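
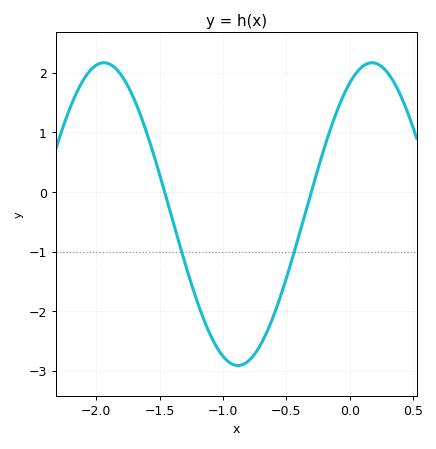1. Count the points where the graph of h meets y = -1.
2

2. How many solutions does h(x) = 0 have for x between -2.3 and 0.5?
2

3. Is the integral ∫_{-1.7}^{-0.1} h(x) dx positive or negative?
negative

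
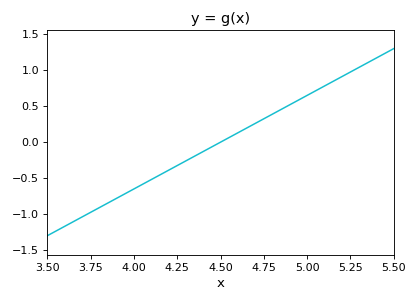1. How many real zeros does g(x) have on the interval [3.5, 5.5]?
1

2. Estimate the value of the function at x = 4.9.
0.52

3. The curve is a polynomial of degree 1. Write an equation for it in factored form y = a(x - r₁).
y = 1.3(x - 4.5)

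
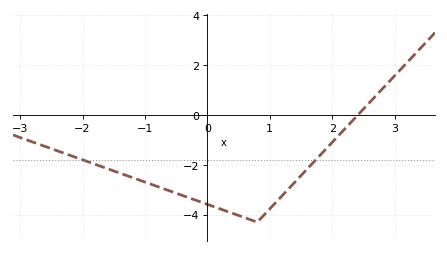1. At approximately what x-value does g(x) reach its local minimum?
0.8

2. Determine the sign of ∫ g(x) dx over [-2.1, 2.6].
negative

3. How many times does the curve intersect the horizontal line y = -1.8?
2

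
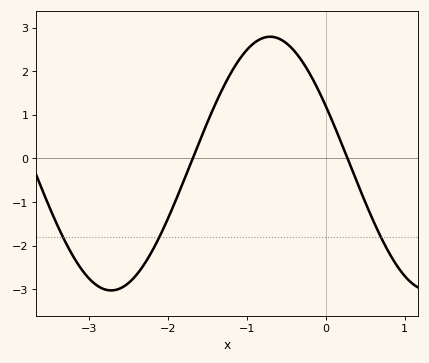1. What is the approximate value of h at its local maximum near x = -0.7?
2.79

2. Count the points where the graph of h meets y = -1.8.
3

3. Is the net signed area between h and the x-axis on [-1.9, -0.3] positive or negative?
positive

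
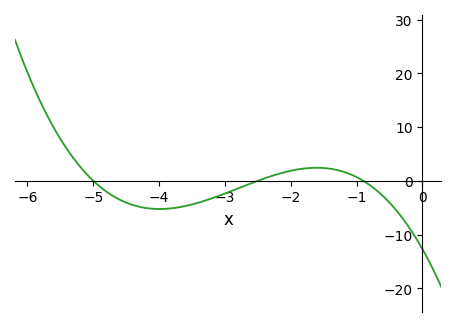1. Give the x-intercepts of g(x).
-5, -2.5, -0.9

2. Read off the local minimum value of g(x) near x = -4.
-5.25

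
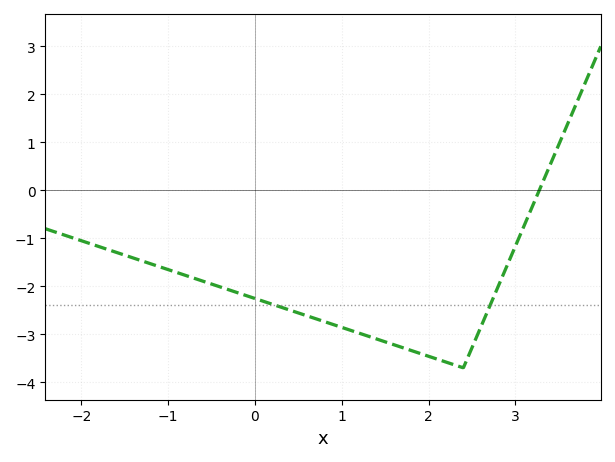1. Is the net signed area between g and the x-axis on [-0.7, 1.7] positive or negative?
negative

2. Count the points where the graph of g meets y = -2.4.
2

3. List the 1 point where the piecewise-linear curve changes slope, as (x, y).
(2.4, -3.7)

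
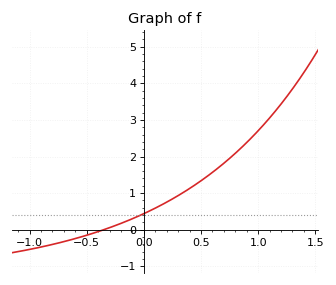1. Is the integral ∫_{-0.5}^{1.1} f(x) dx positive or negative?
positive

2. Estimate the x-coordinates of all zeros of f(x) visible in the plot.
-0.35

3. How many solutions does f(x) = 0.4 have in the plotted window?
1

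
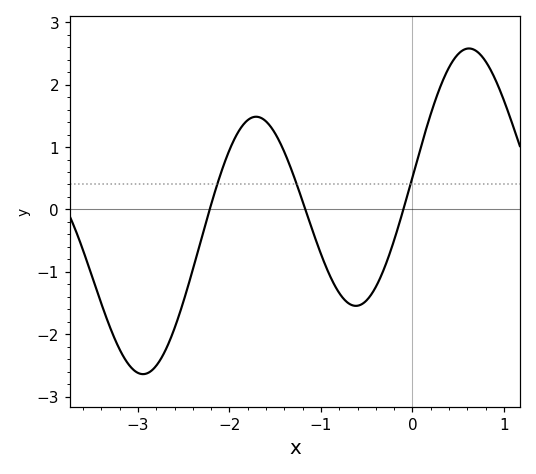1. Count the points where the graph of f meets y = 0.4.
3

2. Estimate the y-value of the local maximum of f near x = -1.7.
1.49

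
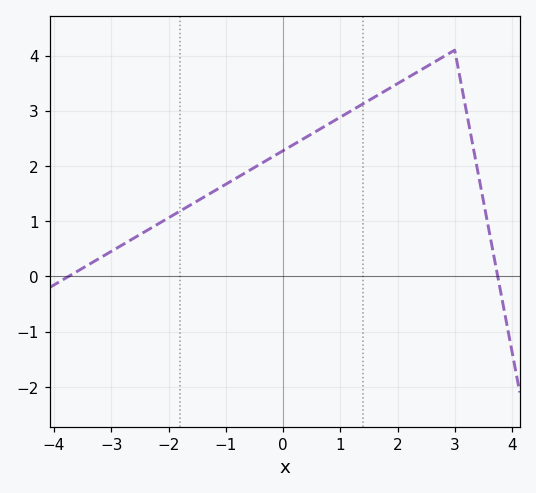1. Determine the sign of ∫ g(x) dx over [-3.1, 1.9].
positive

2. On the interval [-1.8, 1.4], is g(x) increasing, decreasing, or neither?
increasing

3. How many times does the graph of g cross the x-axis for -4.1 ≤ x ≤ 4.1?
2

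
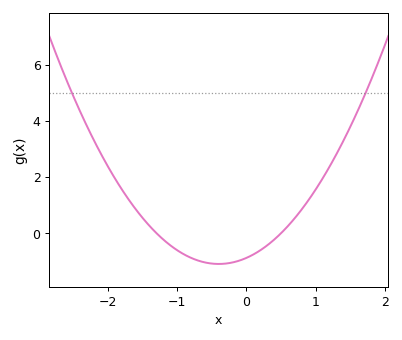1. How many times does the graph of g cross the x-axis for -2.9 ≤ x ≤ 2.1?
2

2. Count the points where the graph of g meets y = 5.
2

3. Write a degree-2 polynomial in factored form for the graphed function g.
y = 1.35(x + 1.3)(x - 0.5)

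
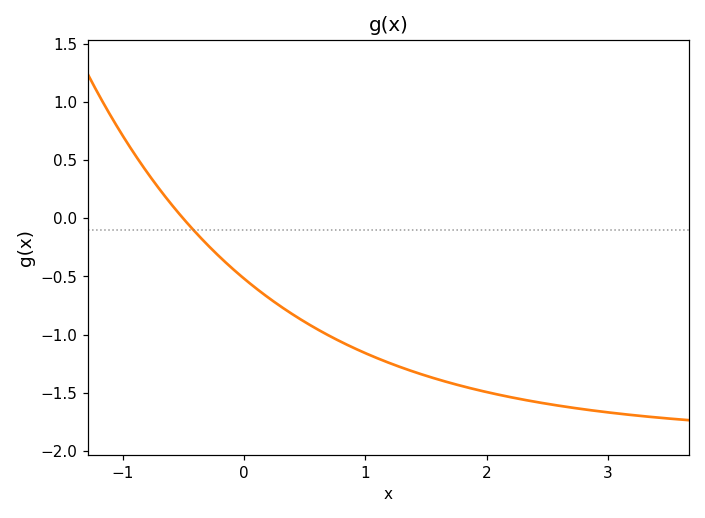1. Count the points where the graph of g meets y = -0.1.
1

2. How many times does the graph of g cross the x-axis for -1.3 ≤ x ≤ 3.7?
1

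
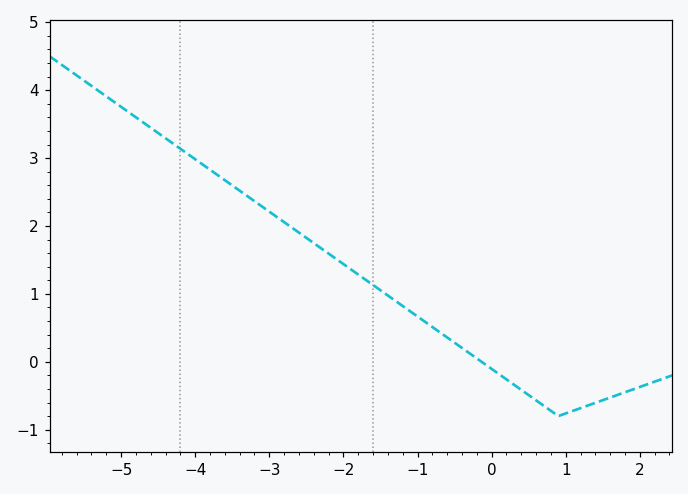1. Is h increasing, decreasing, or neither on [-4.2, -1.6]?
decreasing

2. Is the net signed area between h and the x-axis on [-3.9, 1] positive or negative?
positive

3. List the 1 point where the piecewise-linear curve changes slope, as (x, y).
(0.9, -0.8)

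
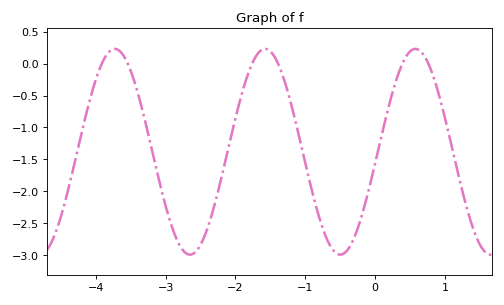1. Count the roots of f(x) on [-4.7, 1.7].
6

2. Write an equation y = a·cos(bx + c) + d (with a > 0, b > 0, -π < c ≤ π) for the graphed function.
y = 1.61cos(2.9x - 1.7) - 1.38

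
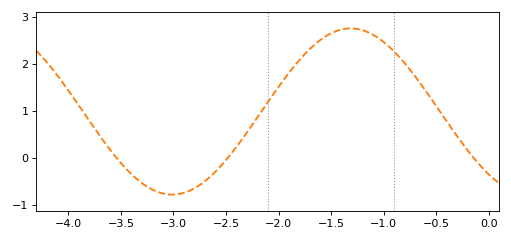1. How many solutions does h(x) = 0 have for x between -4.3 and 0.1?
3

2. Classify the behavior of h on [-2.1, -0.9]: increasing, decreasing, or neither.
neither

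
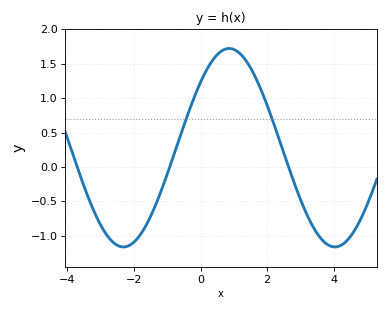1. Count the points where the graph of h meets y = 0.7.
2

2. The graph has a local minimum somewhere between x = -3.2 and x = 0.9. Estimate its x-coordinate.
-2.31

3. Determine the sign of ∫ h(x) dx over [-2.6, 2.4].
positive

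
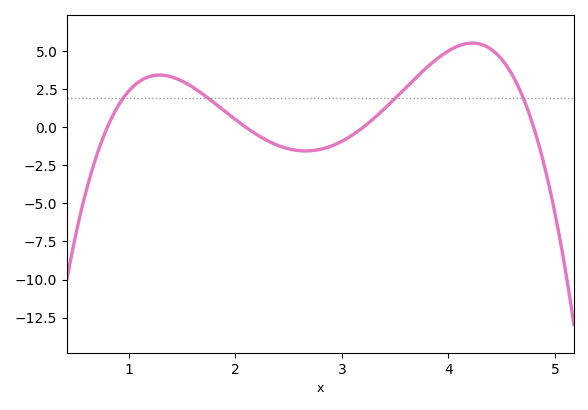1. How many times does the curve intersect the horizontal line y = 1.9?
4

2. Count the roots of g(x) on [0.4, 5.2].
4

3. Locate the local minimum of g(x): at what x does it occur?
2.66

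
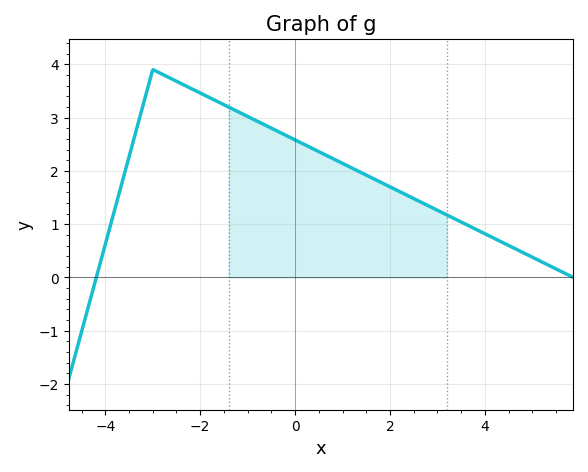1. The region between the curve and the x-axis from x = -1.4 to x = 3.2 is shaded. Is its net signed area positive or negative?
positive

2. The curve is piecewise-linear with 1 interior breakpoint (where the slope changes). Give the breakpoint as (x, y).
(-3, 3.9)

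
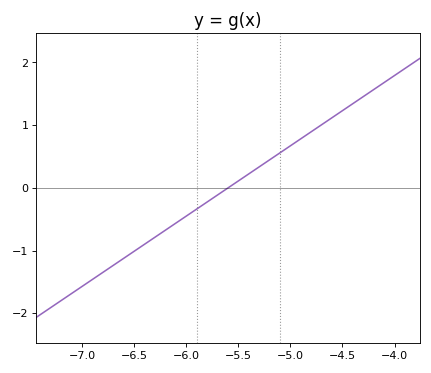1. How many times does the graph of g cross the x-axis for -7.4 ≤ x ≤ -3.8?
1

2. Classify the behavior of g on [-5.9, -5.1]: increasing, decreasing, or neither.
increasing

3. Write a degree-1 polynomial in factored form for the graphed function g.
y = 1.12(x + 5.6)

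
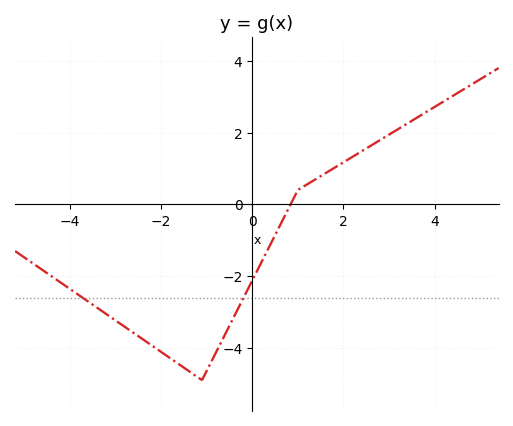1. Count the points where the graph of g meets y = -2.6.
2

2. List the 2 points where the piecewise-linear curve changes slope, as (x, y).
(-1.1, -4.9); (1, 0.4)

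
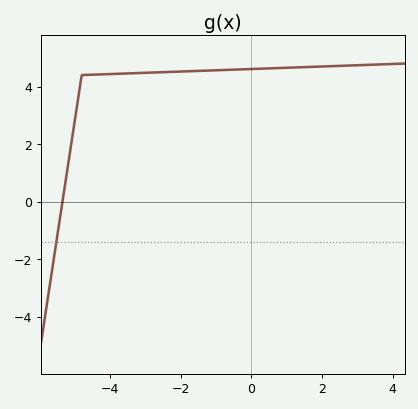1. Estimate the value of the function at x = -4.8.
4.4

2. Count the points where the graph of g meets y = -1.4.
1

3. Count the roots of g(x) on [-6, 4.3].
1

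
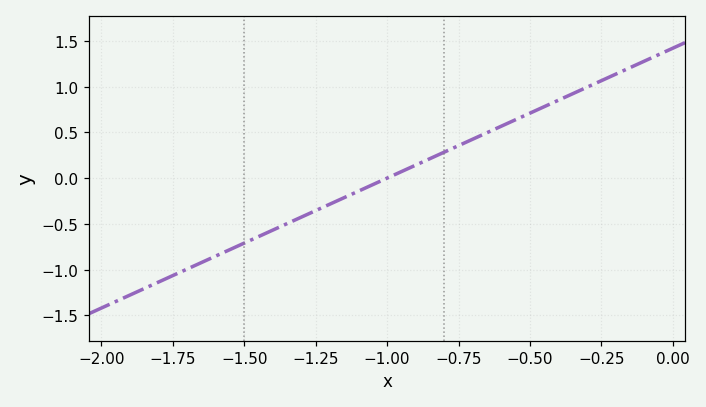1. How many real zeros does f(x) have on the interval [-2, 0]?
1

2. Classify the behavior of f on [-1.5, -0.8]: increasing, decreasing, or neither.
increasing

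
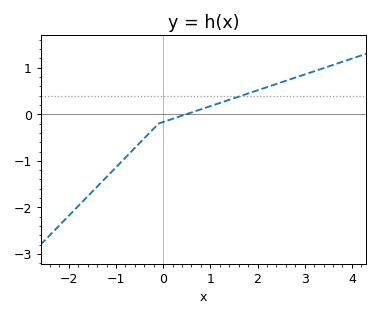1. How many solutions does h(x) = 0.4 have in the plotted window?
1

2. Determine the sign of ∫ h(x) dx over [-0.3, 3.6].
positive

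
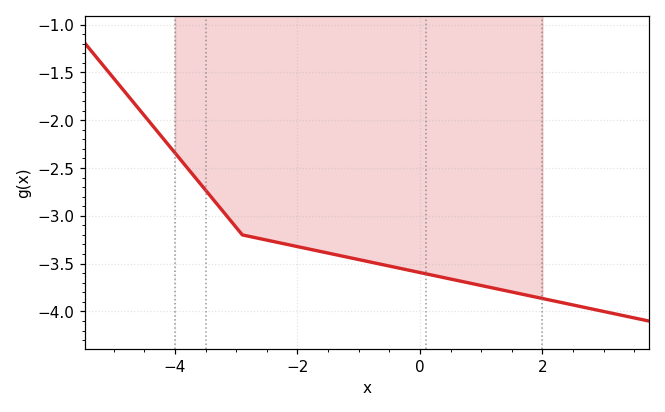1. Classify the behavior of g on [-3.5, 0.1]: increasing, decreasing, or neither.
decreasing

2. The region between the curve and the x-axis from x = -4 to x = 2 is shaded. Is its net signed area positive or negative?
negative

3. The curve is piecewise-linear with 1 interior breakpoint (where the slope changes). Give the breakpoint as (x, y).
(-2.9, -3.2)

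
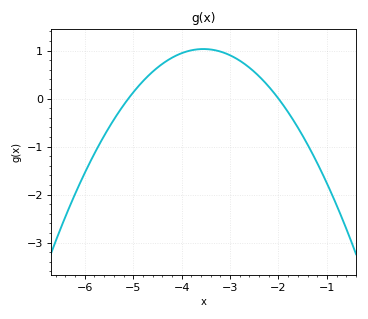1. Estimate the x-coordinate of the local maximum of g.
-3.55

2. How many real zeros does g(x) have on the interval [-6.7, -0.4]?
2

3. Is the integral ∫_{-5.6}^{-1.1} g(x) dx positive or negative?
positive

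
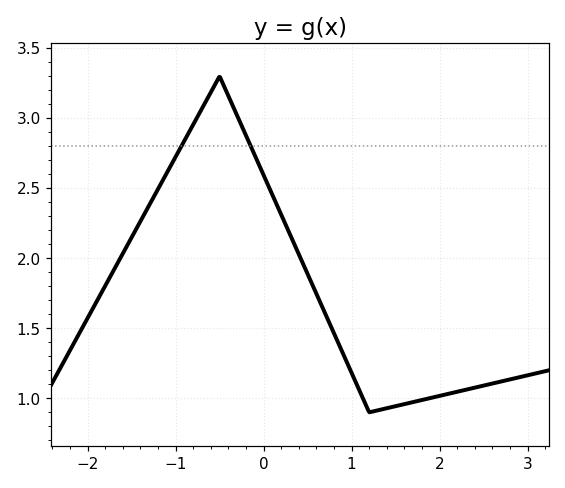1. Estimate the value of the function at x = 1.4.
0.929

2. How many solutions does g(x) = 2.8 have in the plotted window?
2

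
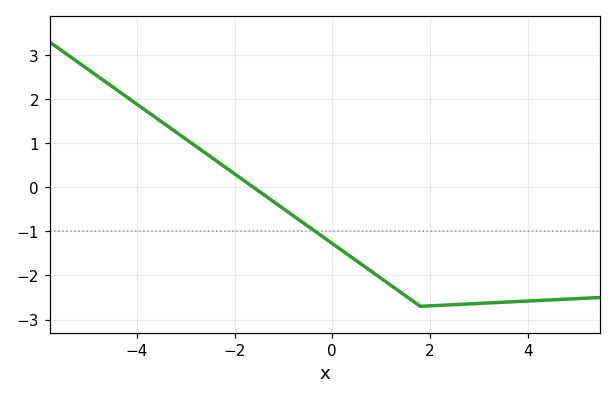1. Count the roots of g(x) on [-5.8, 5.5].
1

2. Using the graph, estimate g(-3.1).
1.18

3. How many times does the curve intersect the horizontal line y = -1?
1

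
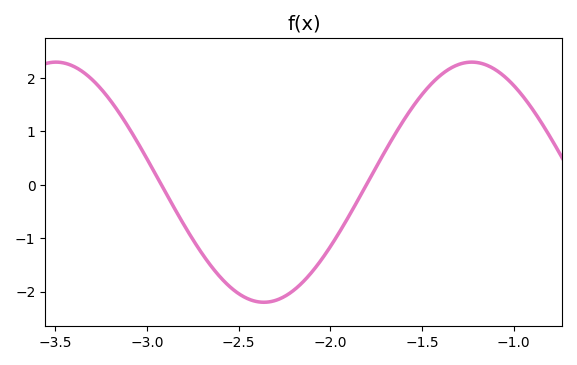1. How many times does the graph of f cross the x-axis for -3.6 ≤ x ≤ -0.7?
2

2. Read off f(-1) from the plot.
1.87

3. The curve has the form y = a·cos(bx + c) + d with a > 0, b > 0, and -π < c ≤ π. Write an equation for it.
y = 2.25cos(2.77x - 2.88) + 0.05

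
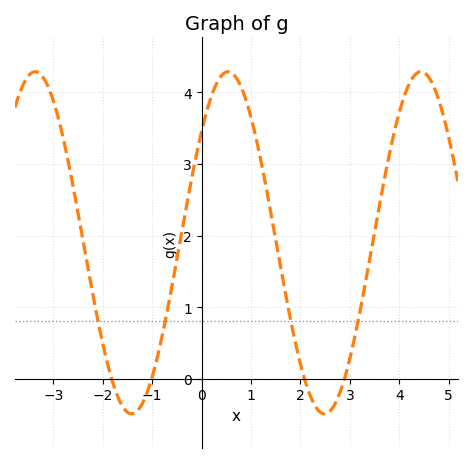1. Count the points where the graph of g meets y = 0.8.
4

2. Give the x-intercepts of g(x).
-1.8, -1, 2, 2.8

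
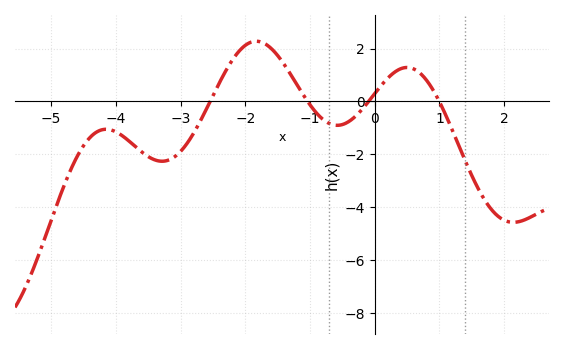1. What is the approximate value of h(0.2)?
0.877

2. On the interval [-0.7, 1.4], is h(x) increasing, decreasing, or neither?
neither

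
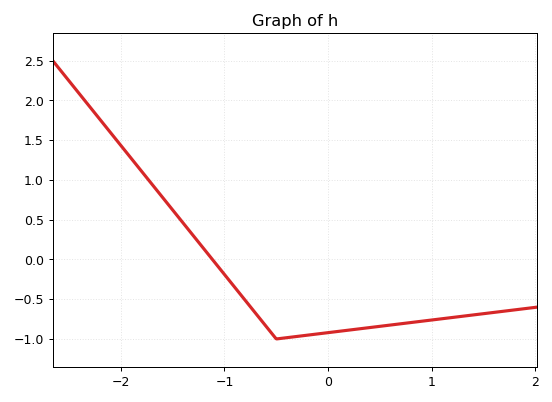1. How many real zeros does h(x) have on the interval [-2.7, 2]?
1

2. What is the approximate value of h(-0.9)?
-0.351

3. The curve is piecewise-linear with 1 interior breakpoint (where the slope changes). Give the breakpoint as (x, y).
(-0.5, -1)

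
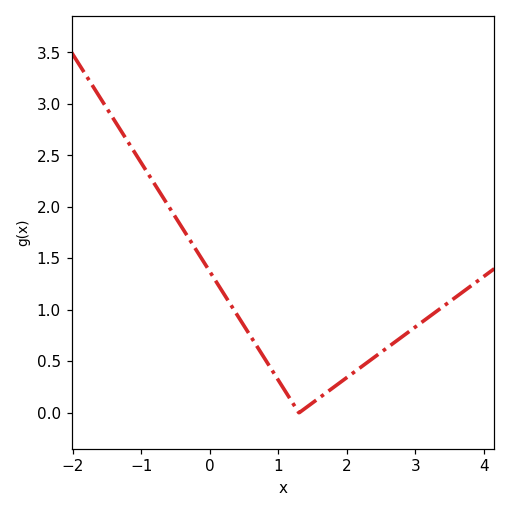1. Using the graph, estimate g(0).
1.35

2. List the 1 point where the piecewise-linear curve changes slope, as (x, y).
(1.3, 0)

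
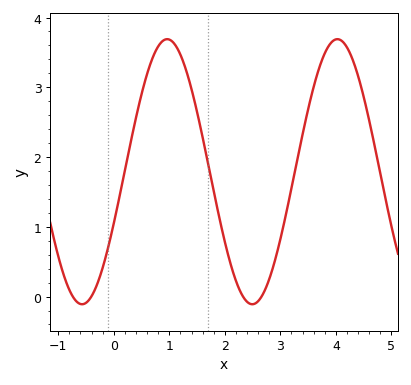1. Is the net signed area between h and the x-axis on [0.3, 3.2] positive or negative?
positive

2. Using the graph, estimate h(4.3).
3.4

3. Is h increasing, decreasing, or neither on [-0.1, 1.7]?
neither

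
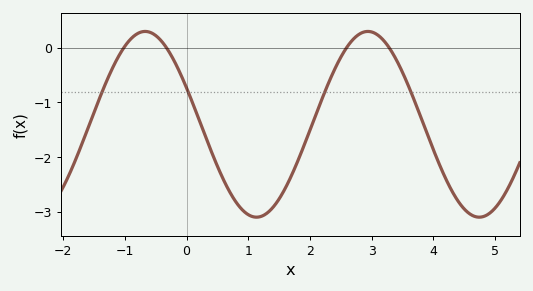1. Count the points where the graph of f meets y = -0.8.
4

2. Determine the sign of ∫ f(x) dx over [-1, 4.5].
negative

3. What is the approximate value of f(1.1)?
-3.1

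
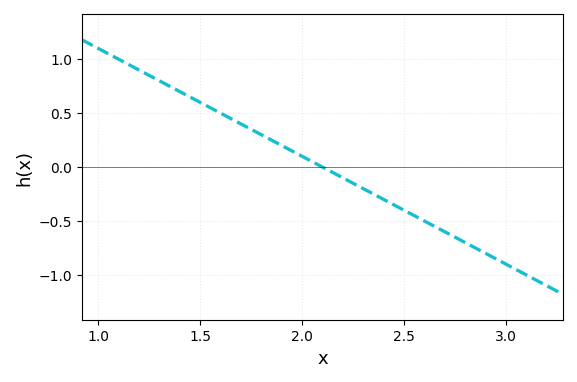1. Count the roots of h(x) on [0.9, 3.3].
1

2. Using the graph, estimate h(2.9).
-0.8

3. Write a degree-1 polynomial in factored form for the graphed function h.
y = -1(x - 2.1)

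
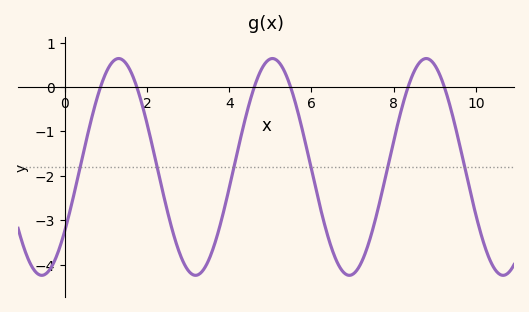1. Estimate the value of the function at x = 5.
0.6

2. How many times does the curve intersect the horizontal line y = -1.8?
6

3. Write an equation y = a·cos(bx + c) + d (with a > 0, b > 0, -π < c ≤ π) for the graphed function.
y = 2.44cos(1.7x - 2.2) - 1.8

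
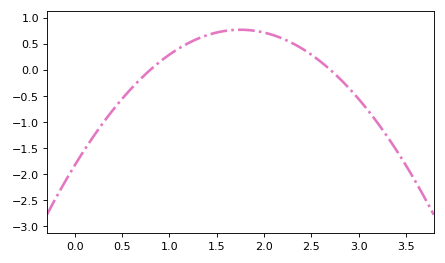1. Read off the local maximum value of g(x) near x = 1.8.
0.75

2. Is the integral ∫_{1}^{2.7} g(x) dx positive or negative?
positive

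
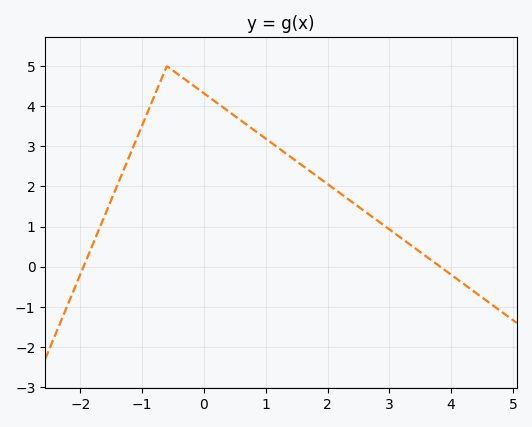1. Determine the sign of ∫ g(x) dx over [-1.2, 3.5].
positive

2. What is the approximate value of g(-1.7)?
0.9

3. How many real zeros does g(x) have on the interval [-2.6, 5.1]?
2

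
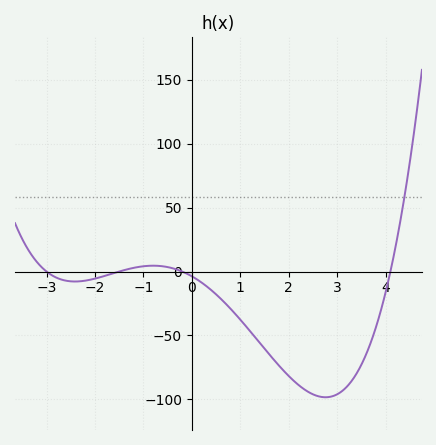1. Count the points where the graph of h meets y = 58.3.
1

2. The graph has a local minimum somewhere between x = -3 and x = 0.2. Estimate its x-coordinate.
-2.41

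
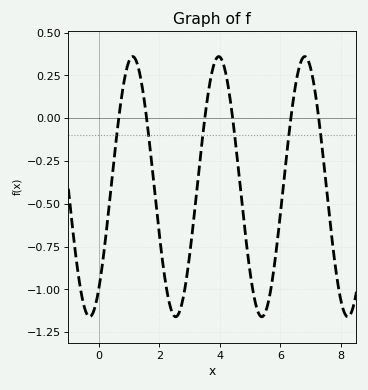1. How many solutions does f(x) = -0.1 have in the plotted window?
6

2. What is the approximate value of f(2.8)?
-1.04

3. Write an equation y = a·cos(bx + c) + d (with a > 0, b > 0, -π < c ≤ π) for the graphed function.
y = 0.76cos(2.21x - 2.47) - 0.4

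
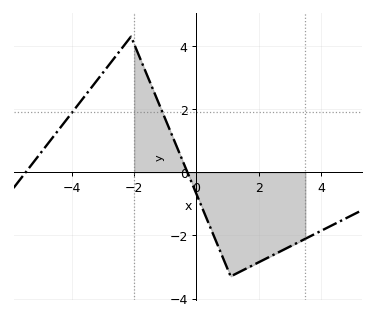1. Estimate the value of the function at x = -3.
3.16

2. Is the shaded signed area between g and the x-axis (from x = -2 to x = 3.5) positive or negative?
negative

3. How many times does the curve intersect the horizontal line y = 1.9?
2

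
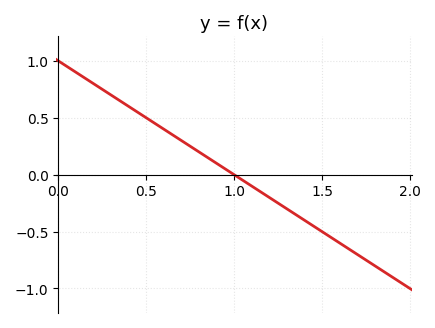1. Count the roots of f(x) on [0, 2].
1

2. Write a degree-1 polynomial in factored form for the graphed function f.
y = -1(x - 1)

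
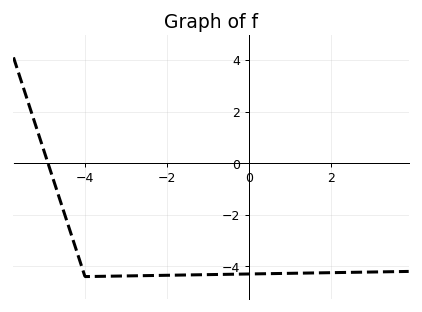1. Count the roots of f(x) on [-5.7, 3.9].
1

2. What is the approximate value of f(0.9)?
-4.2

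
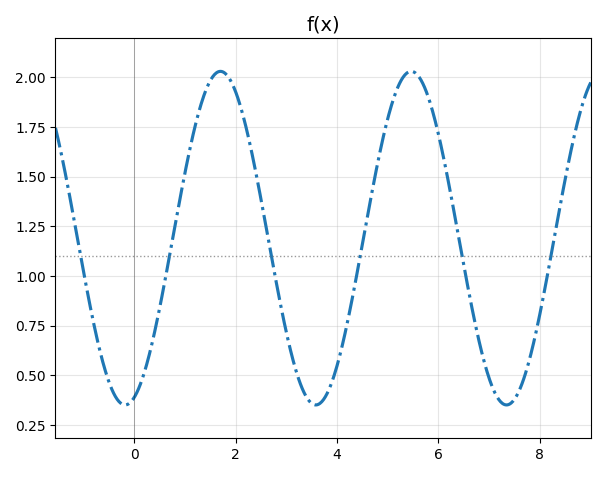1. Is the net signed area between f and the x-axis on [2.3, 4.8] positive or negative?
positive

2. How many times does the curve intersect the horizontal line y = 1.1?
6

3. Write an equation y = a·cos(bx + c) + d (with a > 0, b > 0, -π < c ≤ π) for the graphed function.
y = 0.84cos(1.7x - 2.8) + 1.19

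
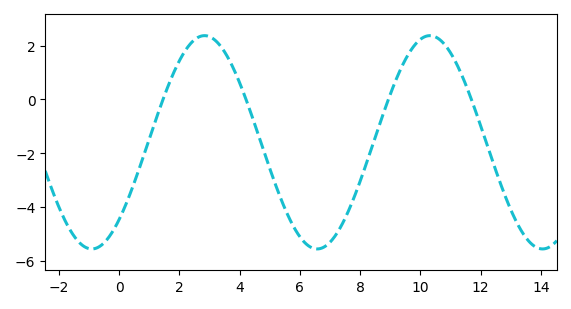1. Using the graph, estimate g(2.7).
2.4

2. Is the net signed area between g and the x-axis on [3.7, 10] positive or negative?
negative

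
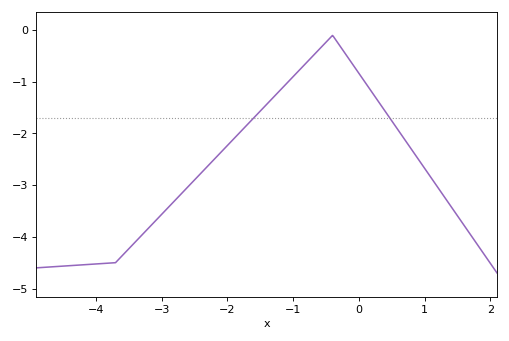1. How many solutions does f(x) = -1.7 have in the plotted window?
2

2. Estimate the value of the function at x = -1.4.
-1.4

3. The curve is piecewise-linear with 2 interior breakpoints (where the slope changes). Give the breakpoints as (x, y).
(-3.7, -4.5); (-0.4, -0.1)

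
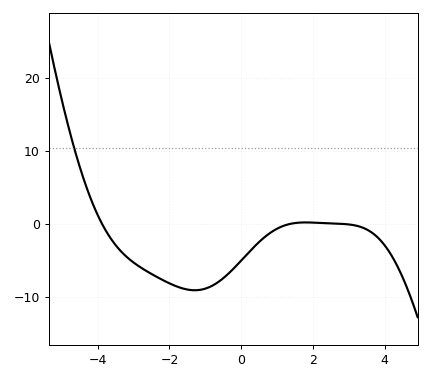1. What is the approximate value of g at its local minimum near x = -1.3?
-9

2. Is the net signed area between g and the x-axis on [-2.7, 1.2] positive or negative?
negative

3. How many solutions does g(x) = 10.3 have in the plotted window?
1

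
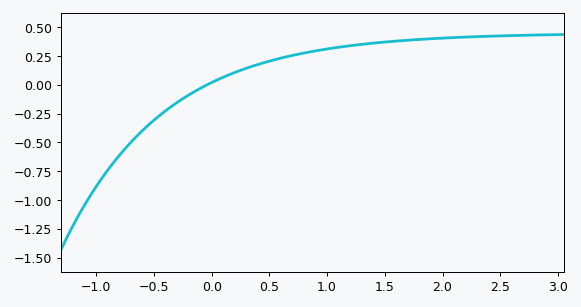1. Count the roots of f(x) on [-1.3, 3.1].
1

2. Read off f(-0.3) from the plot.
-0.15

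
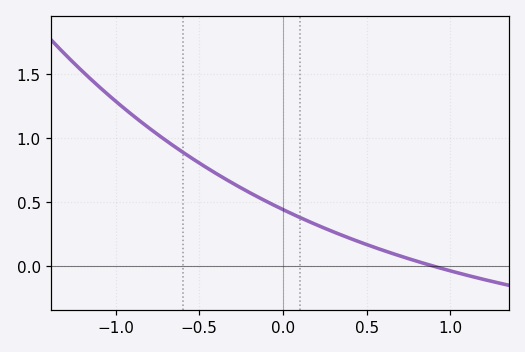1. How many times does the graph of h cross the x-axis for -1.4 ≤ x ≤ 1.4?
1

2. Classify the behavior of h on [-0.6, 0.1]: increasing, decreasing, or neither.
decreasing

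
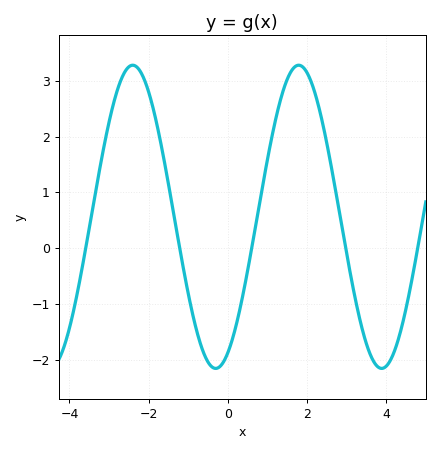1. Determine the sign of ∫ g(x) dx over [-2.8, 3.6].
positive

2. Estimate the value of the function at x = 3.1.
-0.497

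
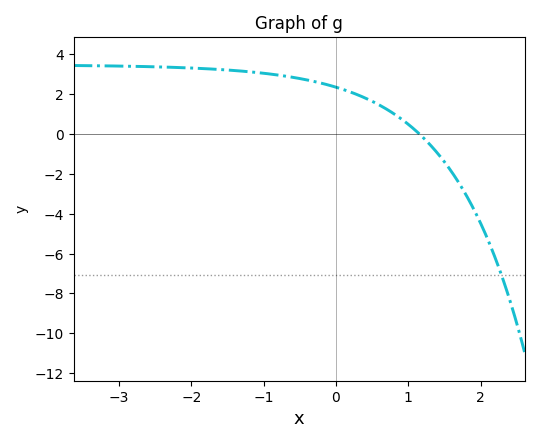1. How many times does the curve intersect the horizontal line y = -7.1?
1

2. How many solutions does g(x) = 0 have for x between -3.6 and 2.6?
1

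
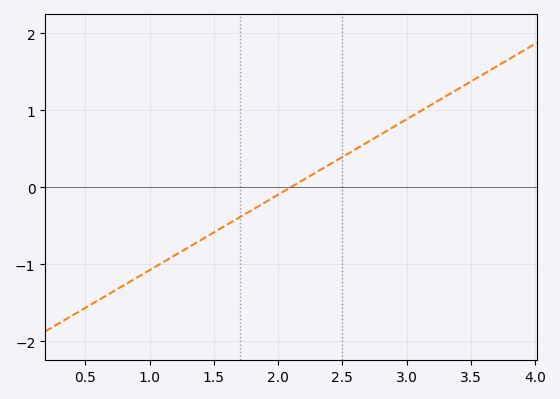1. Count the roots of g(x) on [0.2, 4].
1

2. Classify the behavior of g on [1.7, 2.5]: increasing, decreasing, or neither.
increasing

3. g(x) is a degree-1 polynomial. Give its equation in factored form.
y = 0.98(x - 2.1)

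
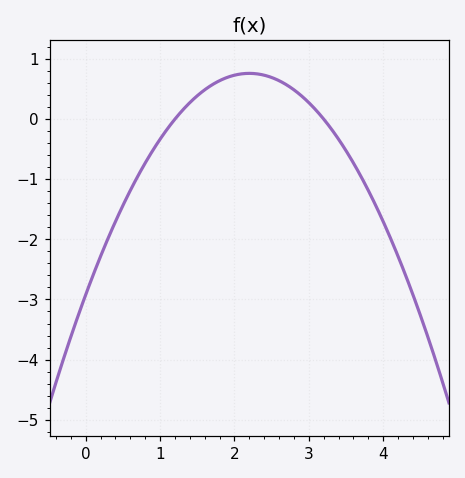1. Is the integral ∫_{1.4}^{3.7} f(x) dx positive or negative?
positive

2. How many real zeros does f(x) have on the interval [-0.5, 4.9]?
2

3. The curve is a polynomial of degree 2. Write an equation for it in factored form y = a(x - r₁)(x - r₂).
y = -0.76(x - 1.2)(x - 3.2)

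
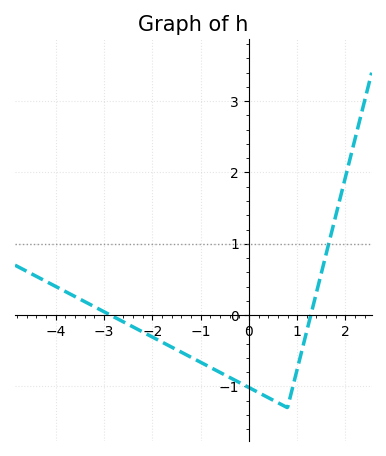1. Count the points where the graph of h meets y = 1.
1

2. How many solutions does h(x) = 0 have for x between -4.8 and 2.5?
2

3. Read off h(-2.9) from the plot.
0.011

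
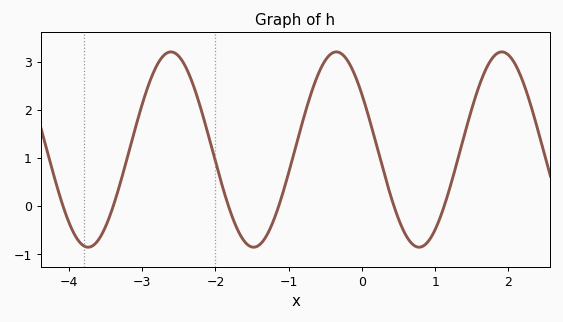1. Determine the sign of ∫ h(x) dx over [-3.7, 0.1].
positive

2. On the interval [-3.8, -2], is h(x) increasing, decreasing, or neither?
neither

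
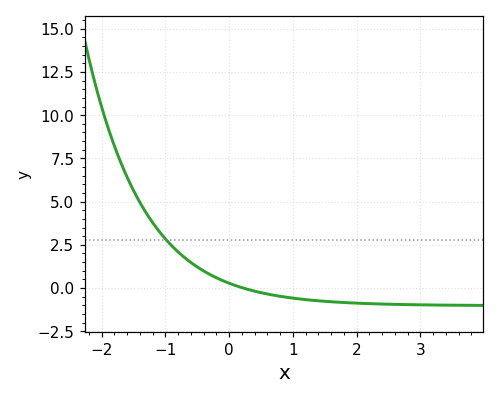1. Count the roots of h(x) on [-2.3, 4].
1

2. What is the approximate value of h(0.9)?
-0.533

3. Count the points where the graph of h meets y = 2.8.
1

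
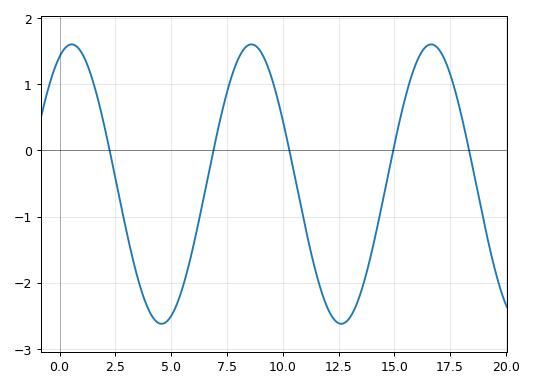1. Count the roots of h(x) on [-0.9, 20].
5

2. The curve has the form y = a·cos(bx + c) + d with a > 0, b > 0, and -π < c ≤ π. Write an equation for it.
y = 2.11cos(0.78x - 0.422) - 0.51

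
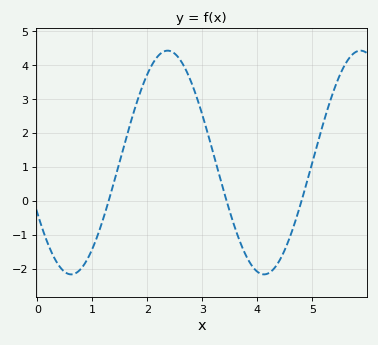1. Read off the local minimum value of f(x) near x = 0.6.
-2.17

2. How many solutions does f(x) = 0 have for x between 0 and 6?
3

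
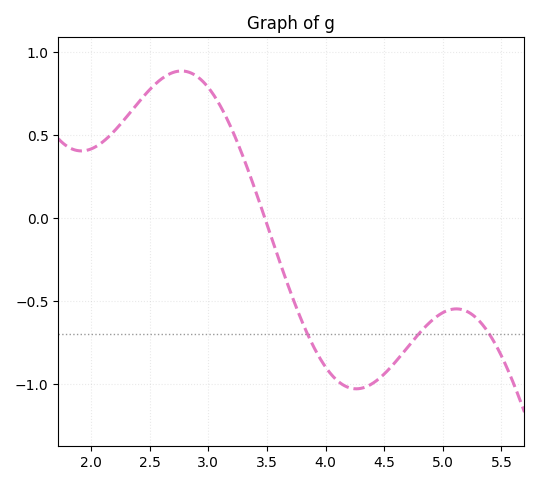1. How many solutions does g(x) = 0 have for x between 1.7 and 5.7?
1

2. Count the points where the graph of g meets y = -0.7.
3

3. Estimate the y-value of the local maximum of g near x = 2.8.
0.884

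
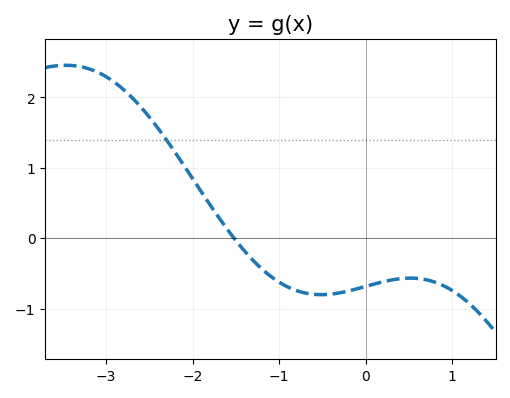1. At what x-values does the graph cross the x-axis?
-1.52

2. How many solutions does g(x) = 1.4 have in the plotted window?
1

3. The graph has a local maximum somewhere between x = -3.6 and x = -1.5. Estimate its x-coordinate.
-3.46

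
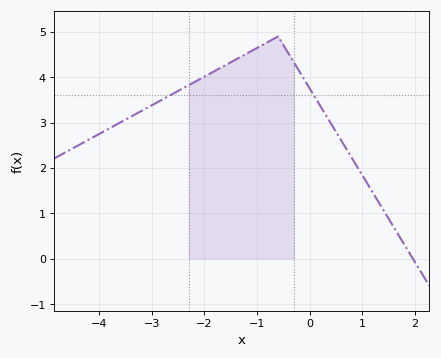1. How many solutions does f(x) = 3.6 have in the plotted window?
2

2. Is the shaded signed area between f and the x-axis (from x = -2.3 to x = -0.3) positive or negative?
positive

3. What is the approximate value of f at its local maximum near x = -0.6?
4.9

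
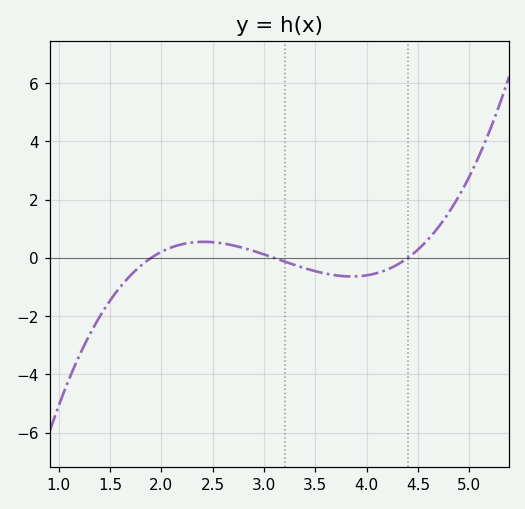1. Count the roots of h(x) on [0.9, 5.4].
3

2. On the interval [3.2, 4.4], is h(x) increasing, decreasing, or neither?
neither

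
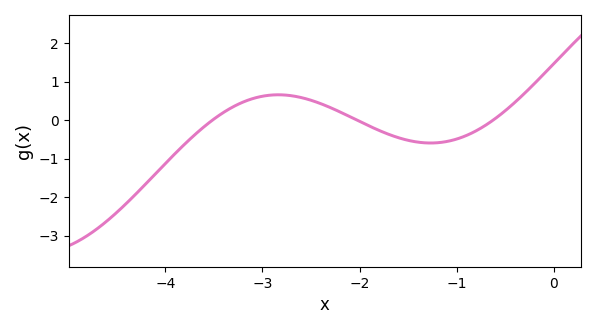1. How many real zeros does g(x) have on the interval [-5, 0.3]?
3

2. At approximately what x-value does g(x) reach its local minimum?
-1.27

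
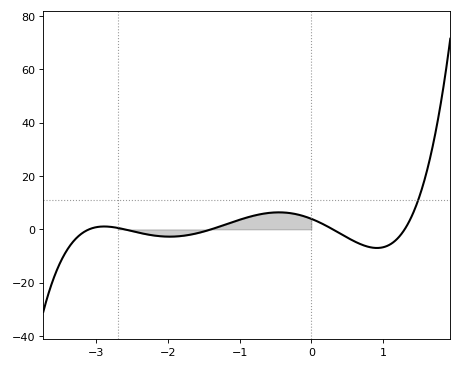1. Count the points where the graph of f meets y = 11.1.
1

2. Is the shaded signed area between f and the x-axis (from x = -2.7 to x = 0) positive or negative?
positive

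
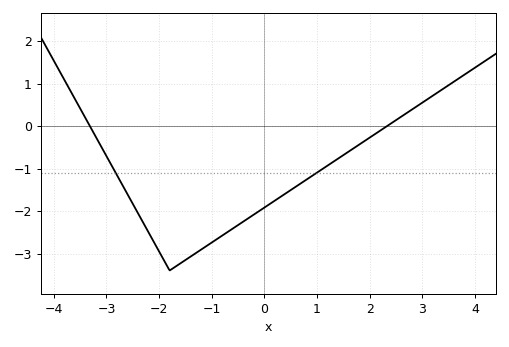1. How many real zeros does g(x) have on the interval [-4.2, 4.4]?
2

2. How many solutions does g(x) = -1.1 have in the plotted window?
2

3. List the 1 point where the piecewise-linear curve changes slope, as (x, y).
(-1.8, -3.4)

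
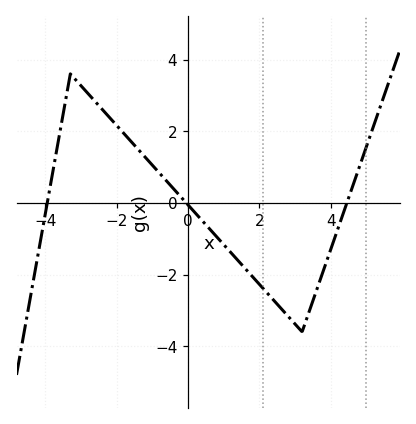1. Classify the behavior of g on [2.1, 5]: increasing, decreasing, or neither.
neither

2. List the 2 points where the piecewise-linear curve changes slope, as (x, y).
(-3.3, 3.6); (3.2, -3.6)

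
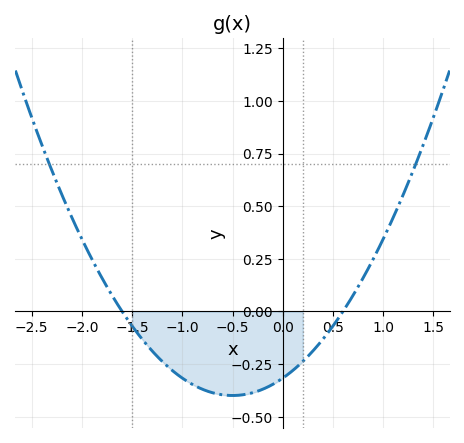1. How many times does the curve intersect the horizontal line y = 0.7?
2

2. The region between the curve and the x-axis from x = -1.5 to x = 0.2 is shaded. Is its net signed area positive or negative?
negative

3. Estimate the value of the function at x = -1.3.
-0.188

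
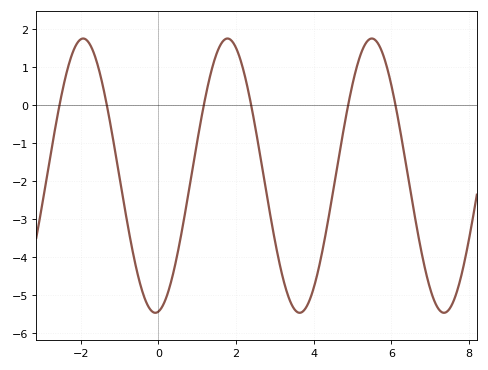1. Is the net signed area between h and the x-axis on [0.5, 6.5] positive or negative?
negative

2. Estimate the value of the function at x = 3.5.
-5.36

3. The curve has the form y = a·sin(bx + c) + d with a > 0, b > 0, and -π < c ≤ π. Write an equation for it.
y = 3.6sin(1.69x - 1.44) - 1.86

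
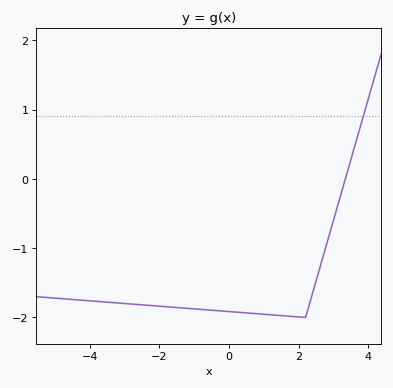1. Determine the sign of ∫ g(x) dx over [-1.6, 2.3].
negative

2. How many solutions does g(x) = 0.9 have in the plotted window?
1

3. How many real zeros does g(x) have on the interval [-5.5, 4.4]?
1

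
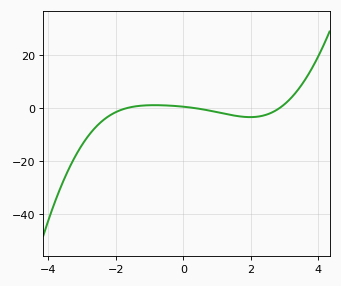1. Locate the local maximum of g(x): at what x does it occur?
-0.854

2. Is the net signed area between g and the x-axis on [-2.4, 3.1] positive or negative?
negative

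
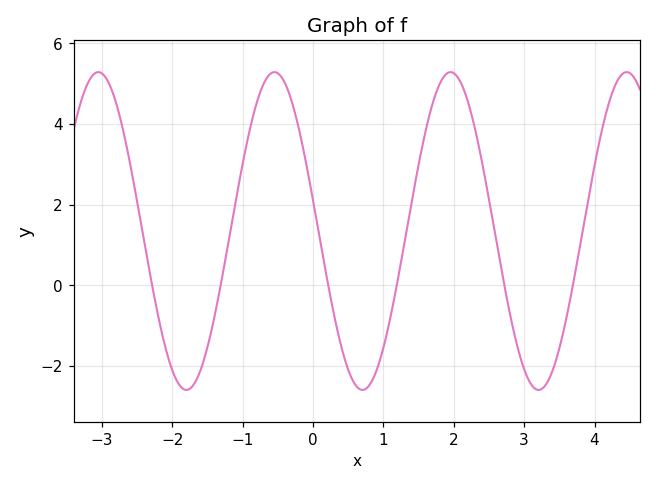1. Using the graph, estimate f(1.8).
5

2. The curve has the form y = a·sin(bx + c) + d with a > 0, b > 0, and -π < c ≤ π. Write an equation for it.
y = 3.94sin(2.51x + 2.95) + 1.35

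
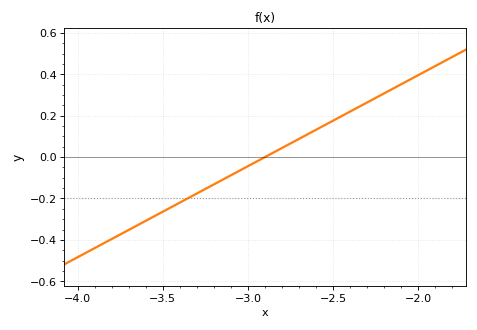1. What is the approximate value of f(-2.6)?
0.14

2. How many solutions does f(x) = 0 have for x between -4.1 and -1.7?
1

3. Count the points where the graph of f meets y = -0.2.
1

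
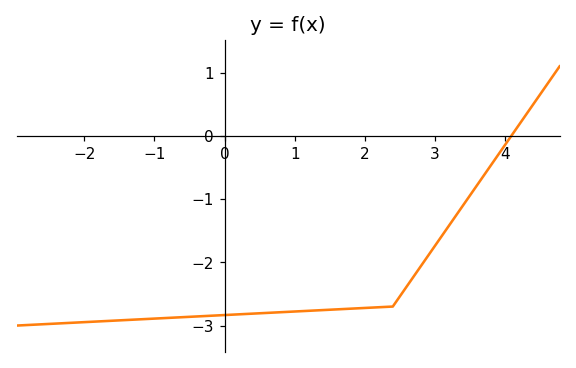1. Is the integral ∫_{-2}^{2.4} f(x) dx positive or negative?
negative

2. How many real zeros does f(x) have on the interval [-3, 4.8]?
1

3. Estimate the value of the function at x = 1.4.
-2.8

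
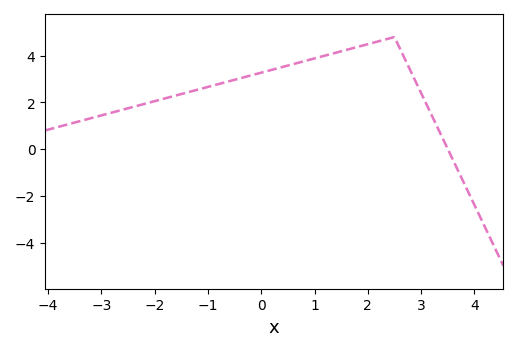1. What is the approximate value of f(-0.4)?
3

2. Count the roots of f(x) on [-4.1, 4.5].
1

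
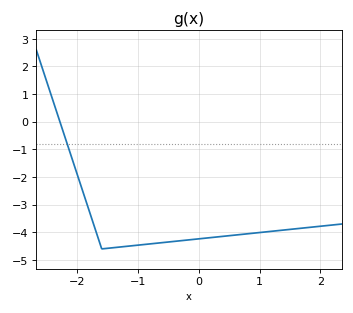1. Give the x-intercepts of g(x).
-2.3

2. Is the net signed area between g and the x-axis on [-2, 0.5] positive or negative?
negative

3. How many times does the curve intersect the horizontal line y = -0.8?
1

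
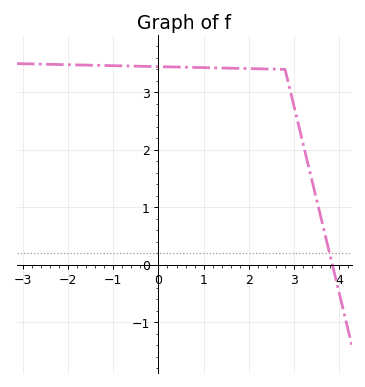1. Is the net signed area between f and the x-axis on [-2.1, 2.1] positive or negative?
positive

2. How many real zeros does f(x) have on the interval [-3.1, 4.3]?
1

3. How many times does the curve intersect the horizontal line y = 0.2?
1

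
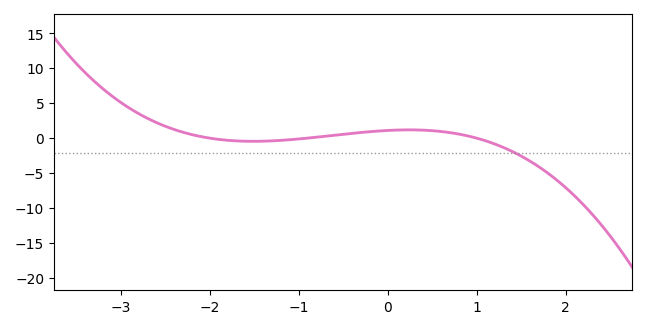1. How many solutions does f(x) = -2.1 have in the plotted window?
1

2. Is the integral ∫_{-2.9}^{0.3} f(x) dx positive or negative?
positive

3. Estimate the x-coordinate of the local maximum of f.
0.2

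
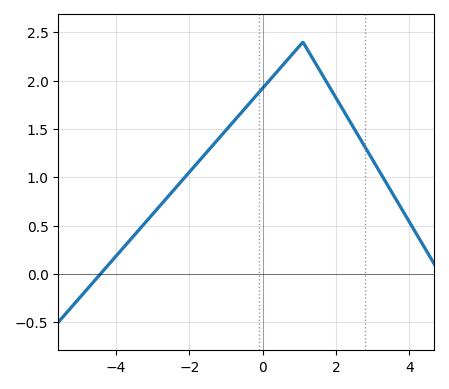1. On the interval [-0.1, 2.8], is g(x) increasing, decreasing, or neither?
neither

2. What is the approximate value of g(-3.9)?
0.25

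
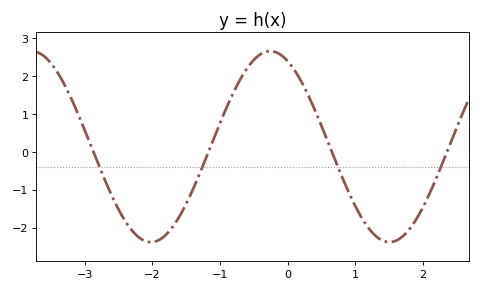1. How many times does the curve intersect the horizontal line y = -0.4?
4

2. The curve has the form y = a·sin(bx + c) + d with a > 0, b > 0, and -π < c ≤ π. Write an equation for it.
y = 2.52sin(1.8x + 2) + 0.14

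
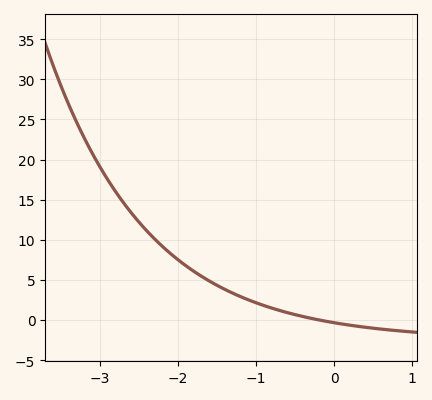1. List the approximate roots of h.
-0.2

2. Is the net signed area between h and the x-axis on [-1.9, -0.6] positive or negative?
positive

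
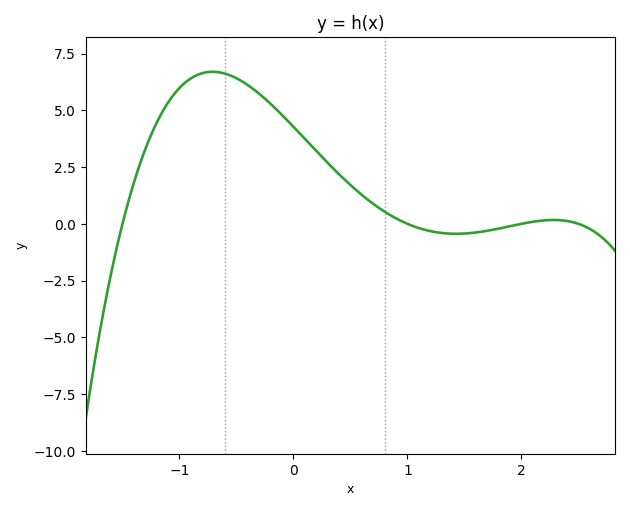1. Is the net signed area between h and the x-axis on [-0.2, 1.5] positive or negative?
positive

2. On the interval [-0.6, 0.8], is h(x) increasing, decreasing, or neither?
decreasing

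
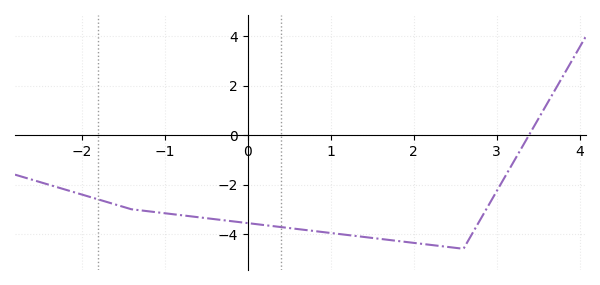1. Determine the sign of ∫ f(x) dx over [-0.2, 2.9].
negative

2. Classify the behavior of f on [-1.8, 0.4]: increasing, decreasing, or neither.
decreasing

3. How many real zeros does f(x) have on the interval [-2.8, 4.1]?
1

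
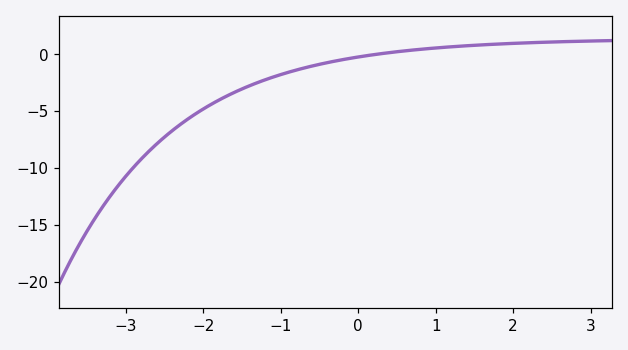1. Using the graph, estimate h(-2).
-4.8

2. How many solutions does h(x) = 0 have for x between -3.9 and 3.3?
1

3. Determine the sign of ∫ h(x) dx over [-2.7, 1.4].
negative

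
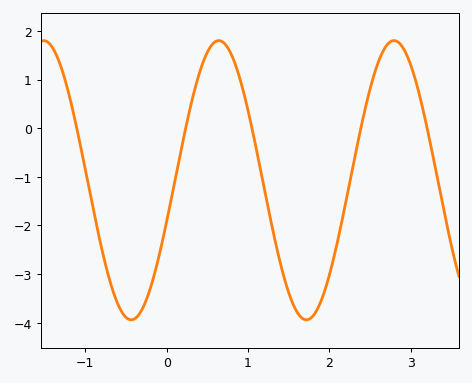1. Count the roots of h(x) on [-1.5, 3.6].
5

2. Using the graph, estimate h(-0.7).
-3.12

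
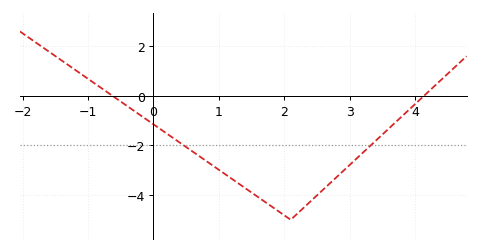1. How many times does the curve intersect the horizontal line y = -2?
2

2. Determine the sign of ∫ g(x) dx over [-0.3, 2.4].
negative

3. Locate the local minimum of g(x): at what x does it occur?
2.1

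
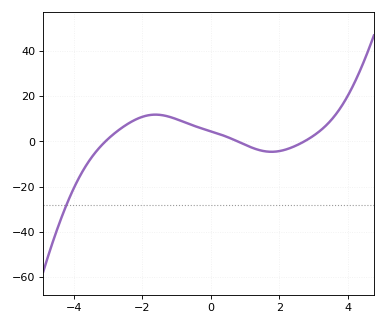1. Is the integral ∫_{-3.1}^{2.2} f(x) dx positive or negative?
positive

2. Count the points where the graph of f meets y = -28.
1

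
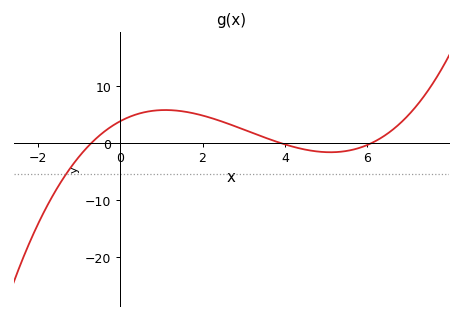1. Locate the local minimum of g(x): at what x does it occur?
5.11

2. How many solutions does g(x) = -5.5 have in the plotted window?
1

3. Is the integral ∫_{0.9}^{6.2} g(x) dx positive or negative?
positive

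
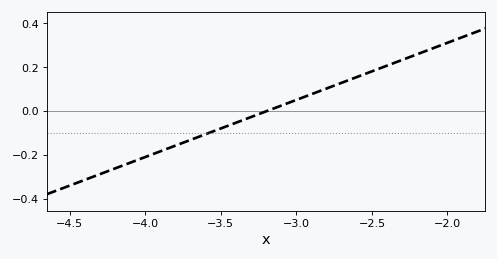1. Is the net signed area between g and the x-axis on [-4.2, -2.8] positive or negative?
negative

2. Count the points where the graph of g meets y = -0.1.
1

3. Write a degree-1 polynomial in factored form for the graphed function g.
y = 0.26(x + 3.2)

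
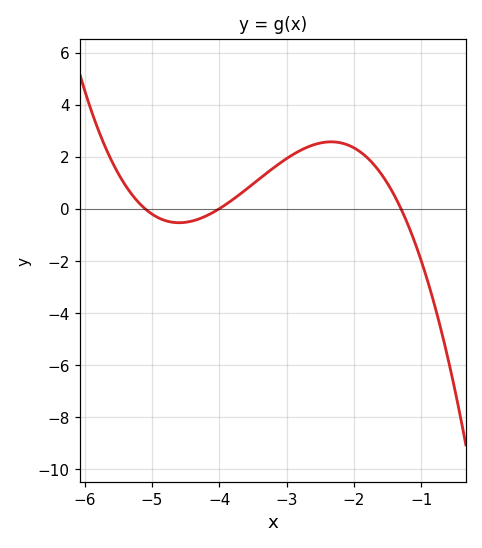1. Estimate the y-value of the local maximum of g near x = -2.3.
2.6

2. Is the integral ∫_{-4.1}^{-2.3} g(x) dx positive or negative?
positive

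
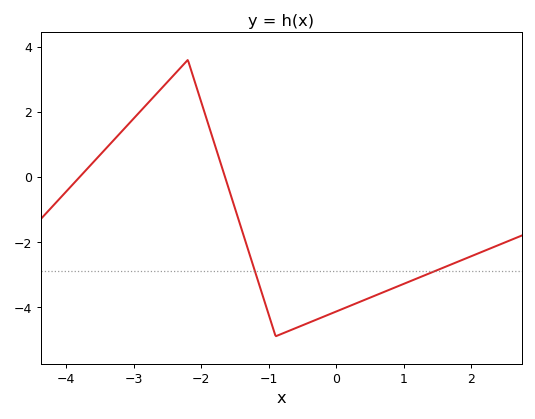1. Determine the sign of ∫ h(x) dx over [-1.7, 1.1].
negative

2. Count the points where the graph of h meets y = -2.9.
2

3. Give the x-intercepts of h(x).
-3.8, -1.65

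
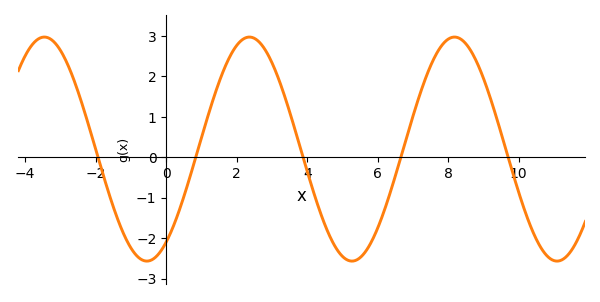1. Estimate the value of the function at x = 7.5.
2.26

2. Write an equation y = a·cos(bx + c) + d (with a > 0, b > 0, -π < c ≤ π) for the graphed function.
y = 2.77cos(1.08x - 2.55) + 0.2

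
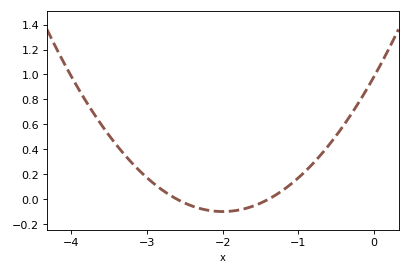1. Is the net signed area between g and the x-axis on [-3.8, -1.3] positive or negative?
positive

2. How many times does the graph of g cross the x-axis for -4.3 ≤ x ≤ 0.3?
2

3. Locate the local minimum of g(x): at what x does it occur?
-2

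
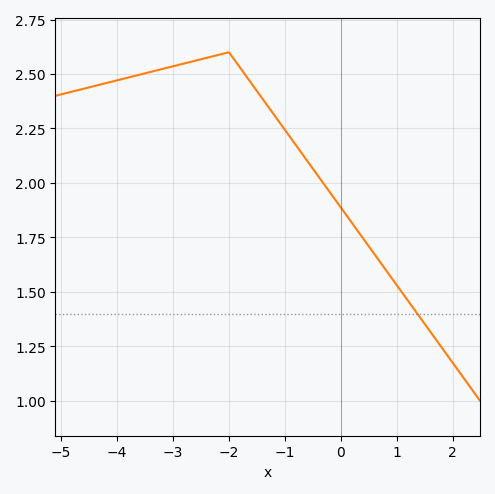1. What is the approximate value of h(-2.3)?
2.58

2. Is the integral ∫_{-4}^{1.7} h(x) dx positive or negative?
positive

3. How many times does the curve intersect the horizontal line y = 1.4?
1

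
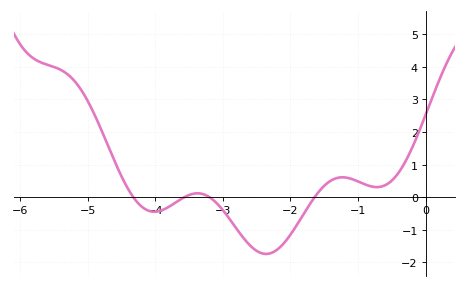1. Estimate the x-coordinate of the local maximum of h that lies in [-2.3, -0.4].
-1.2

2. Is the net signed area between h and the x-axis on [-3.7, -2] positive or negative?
negative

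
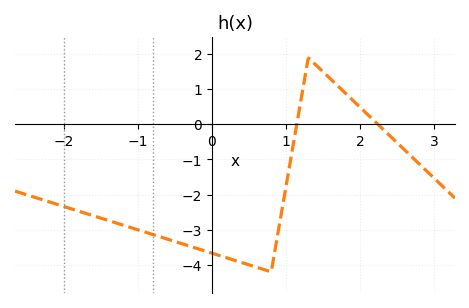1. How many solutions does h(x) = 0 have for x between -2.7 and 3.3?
2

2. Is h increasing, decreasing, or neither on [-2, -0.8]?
decreasing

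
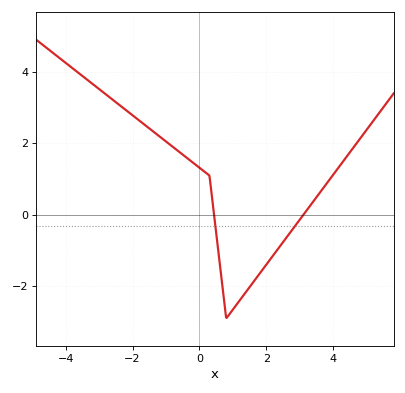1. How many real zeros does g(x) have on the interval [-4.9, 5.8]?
2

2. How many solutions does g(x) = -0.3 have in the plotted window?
2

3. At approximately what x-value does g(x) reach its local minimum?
0.801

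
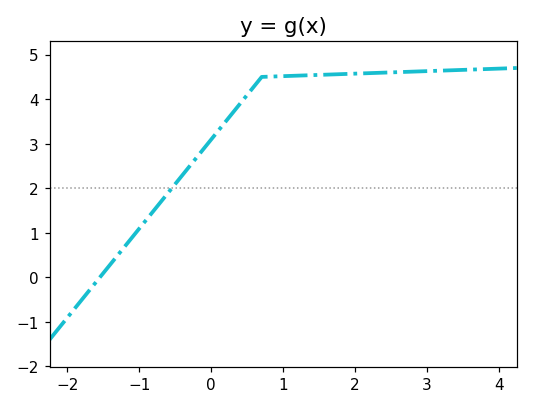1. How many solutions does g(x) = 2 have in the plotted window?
1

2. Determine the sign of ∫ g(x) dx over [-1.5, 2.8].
positive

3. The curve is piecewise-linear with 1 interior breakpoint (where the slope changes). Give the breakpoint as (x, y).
(0.7, 4.5)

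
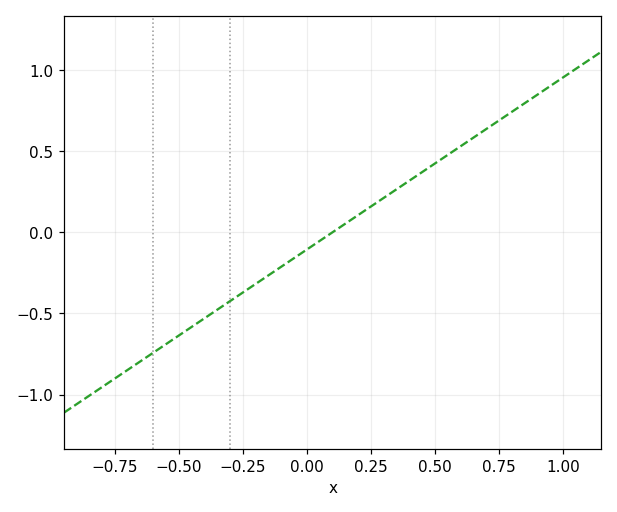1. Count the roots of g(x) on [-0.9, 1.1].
1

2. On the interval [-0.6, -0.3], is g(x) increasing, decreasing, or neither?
increasing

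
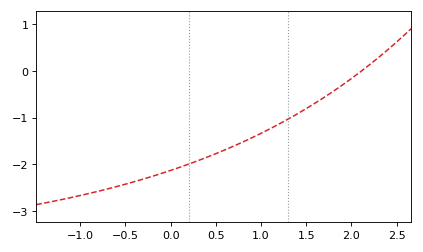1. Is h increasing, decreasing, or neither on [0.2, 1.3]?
increasing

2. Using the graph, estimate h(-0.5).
-2.4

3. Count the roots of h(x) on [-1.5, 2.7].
1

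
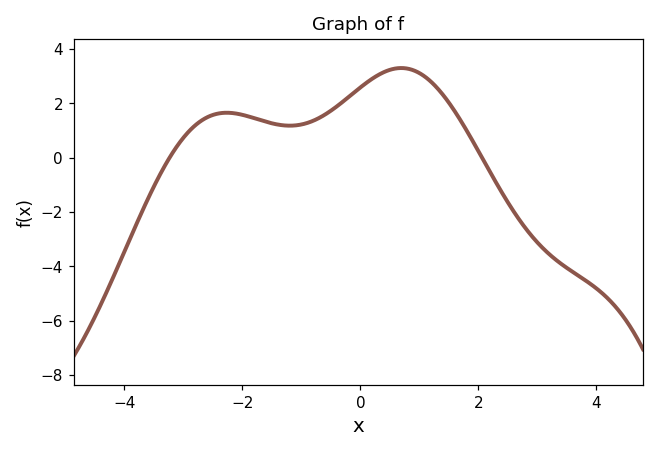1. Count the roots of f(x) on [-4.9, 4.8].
2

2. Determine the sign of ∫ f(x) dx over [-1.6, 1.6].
positive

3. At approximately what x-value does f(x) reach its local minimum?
-1.2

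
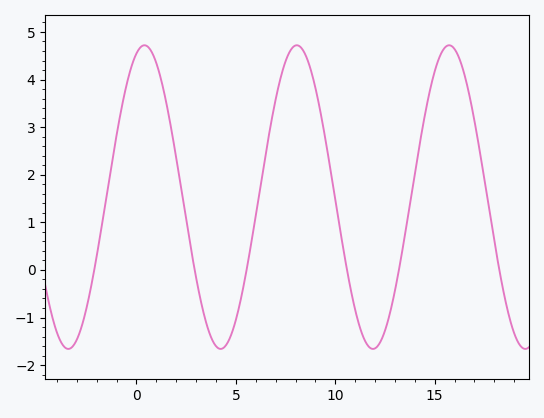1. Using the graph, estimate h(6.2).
1.7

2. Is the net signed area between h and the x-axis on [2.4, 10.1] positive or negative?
positive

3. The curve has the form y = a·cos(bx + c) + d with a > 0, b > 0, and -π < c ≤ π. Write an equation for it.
y = 3.19cos(0.82x - 0.33) + 1.53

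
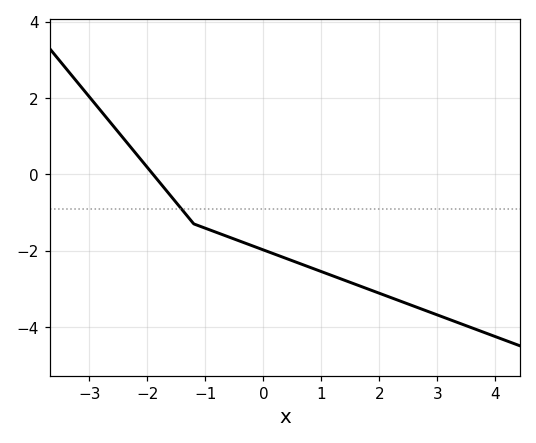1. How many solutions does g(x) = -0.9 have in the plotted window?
1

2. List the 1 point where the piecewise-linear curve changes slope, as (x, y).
(-1.2, -1.3)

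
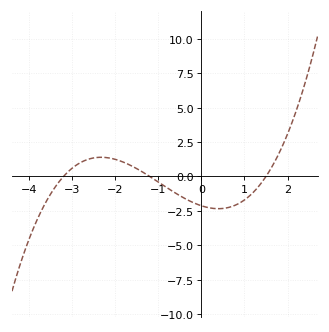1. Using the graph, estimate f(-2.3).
1.39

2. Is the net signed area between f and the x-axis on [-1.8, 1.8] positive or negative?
negative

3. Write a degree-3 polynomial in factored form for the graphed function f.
y = 0.37(x + 3.2)(x + 1.2)(x - 1.5)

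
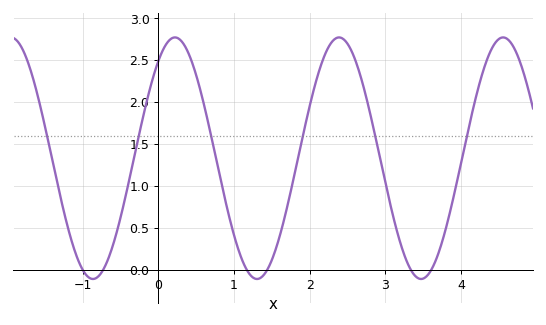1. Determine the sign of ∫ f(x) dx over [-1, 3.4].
positive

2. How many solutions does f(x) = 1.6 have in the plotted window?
6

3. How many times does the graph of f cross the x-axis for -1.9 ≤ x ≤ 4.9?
6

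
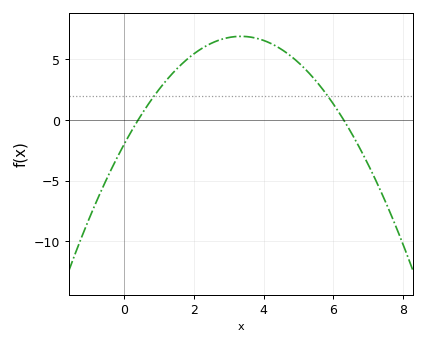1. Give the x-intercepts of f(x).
0.4, 6.2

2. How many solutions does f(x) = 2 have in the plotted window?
2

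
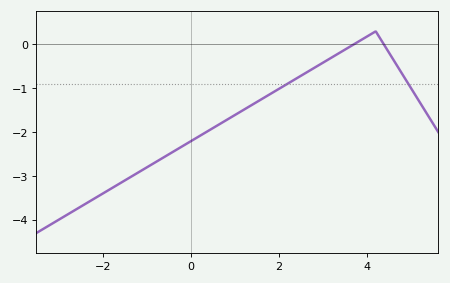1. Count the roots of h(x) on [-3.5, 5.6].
2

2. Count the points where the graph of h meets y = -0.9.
2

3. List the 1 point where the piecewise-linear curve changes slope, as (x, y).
(4.2, 0.3)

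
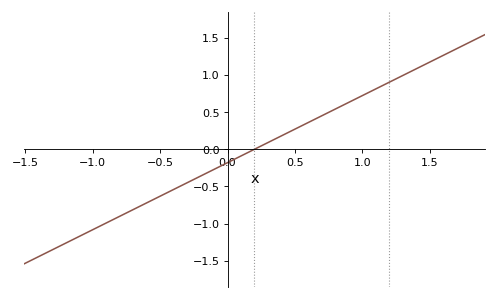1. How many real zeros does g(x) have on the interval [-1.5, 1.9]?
1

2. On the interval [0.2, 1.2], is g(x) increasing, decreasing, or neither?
increasing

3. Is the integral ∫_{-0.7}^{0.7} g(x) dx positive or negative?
negative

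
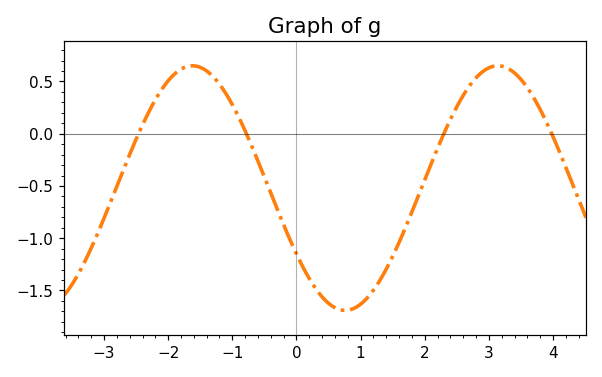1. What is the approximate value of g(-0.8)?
0.05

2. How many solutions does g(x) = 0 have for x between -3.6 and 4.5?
4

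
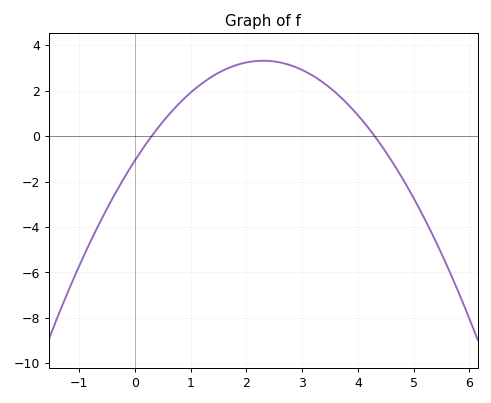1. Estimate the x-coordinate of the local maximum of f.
2.3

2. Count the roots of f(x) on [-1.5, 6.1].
2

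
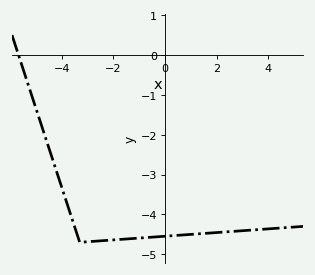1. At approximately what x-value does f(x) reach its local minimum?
-3.2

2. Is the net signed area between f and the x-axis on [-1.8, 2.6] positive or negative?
negative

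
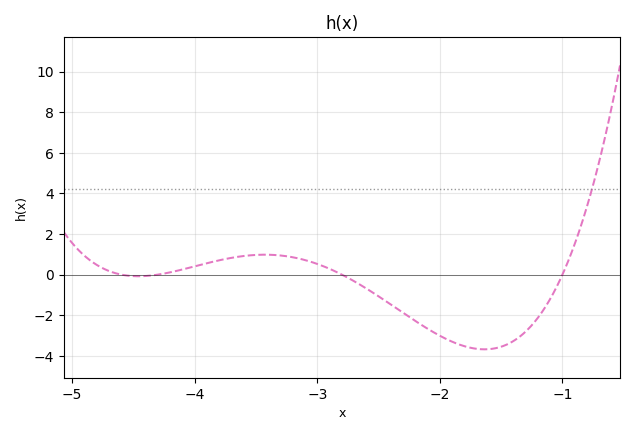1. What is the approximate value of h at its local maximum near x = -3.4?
0.982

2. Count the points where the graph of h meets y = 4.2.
1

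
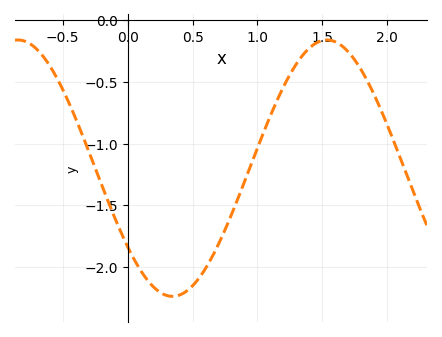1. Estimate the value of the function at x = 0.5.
-2.15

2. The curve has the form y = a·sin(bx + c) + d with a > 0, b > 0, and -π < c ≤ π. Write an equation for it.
y = 1.04sin(2.6x - 2.5) - 1.2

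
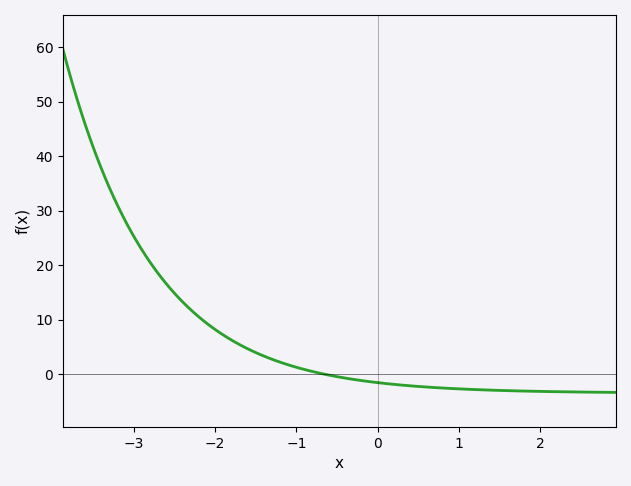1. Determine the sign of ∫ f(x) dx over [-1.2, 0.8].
negative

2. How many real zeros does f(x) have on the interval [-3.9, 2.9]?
1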